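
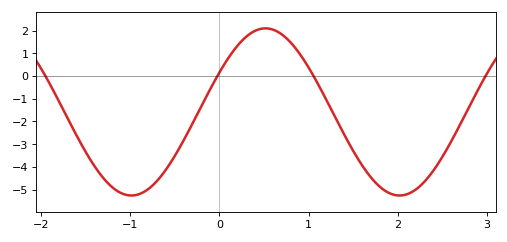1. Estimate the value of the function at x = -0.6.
-4.13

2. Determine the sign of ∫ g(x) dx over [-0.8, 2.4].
negative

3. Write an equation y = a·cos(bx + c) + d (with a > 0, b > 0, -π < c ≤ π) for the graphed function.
y = 3.68cos(2.09x - 1.08) - 1.58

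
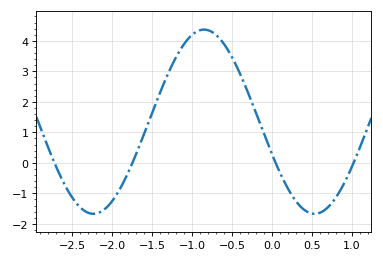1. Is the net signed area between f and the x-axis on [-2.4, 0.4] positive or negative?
positive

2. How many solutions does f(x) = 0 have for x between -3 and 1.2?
4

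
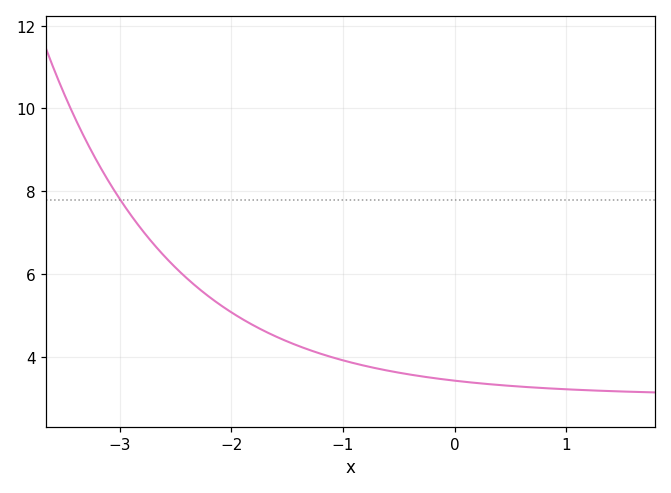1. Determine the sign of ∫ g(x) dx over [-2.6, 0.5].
positive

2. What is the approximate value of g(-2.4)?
6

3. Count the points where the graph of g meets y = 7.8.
1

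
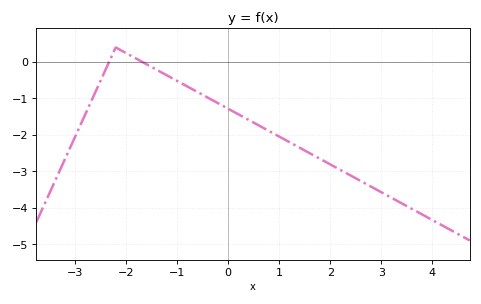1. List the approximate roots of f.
-2.4, -1.6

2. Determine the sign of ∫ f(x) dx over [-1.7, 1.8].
negative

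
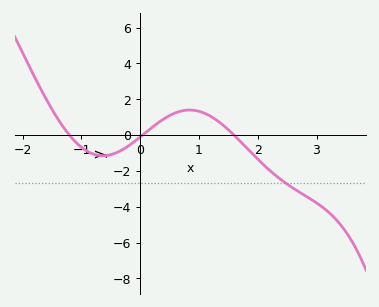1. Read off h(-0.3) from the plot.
-0.8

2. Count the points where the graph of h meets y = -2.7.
1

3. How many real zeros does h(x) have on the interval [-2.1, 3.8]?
3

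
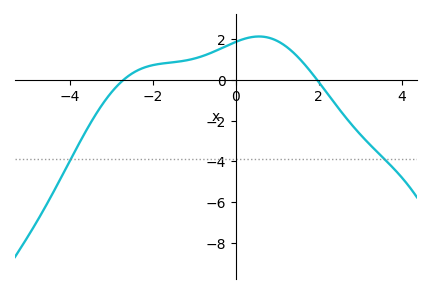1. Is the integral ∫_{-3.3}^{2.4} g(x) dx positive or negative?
positive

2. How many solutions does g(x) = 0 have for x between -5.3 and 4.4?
2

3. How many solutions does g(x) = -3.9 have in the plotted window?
2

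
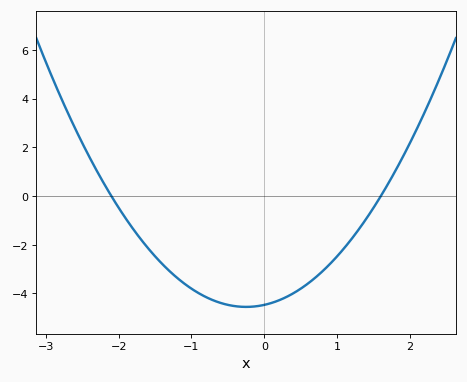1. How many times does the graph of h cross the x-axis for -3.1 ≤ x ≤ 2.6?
2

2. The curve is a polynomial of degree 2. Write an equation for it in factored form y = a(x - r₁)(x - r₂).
y = 1.33(x + 2.1)(x - 1.6)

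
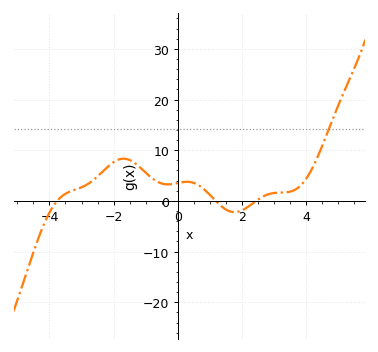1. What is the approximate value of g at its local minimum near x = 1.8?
-2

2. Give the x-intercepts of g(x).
-3.8, 1.2, 2.4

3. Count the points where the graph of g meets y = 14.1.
1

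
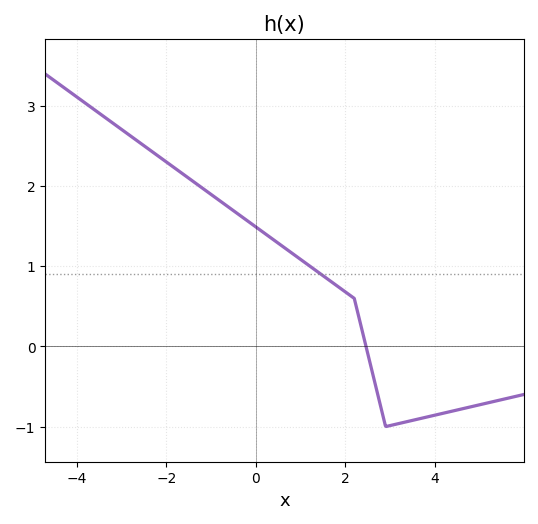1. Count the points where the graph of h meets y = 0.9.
1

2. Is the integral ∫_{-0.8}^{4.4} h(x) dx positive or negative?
positive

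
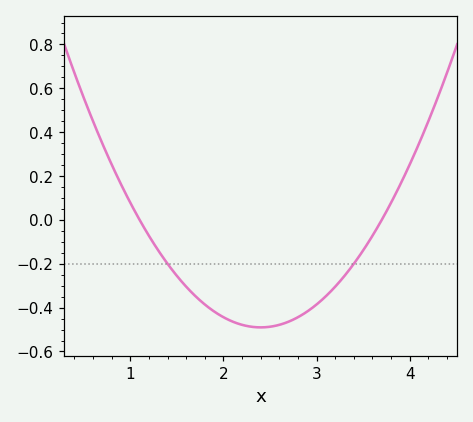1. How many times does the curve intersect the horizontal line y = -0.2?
2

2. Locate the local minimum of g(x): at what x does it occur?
2.4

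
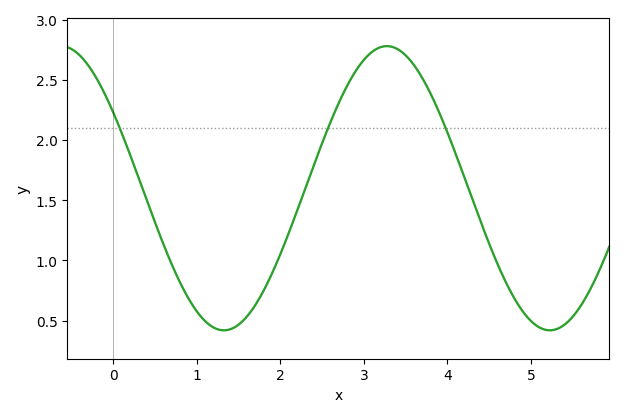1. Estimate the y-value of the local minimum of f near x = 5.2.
0.4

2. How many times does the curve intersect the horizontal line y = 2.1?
3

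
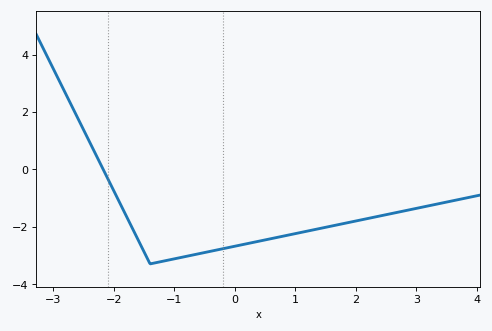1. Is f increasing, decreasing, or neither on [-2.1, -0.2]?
neither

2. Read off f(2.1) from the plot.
-1.8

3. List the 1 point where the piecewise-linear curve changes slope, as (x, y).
(-1.4, -3.3)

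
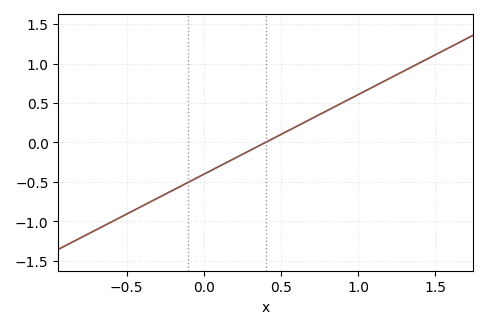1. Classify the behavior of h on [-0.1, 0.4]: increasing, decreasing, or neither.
increasing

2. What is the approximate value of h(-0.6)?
-1.01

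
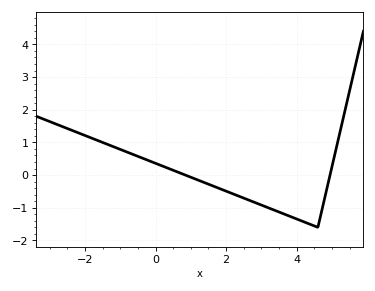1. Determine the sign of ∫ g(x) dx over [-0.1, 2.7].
negative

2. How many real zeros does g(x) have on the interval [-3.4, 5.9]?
2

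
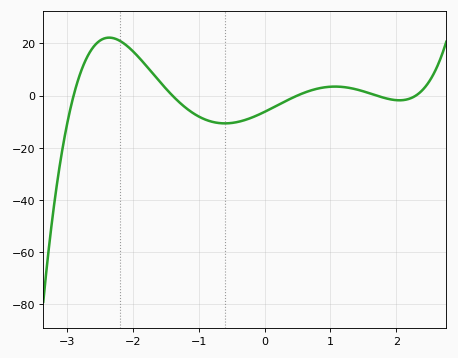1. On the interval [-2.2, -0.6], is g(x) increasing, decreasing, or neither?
decreasing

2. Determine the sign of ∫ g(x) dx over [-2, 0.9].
negative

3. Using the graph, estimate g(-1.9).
14.3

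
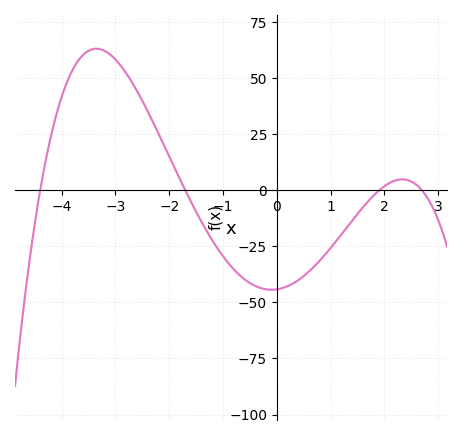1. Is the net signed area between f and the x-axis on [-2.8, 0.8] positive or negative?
negative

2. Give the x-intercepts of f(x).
-4.4, -1.8, 1.8, 2.6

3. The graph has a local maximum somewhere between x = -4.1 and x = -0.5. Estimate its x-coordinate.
-3.4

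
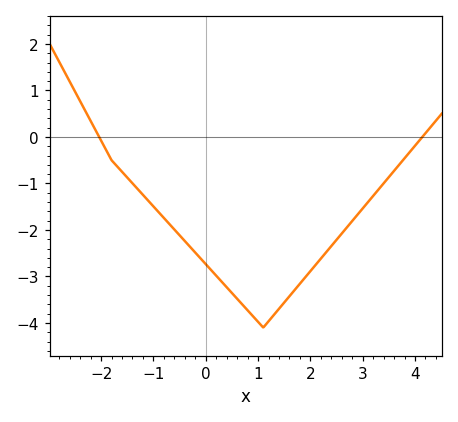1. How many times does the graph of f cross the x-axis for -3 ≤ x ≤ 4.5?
2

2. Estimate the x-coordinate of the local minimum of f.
1.1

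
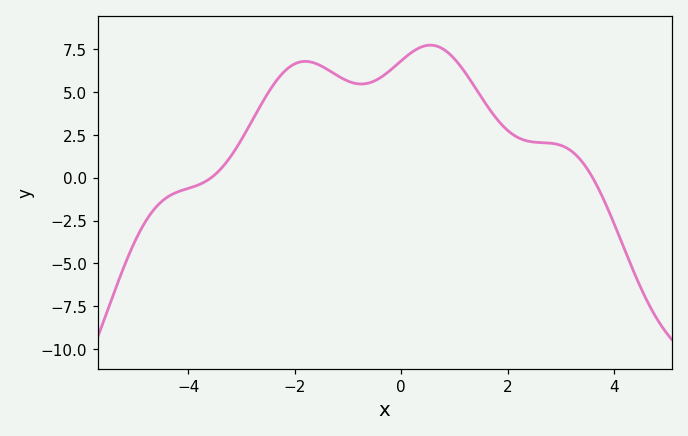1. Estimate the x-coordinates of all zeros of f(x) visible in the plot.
-3.57, 3.6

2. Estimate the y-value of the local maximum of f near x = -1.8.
6.79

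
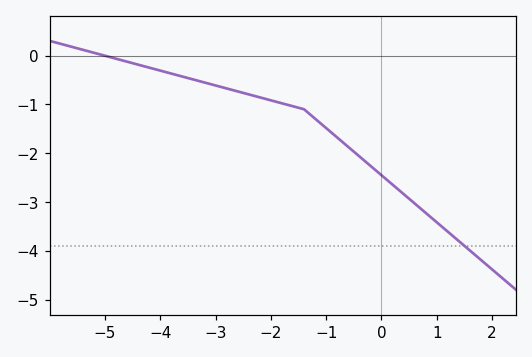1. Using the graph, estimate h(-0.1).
-2.4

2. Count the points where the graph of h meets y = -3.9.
1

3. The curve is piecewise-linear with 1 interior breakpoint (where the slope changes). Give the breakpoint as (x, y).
(-1.4, -1.1)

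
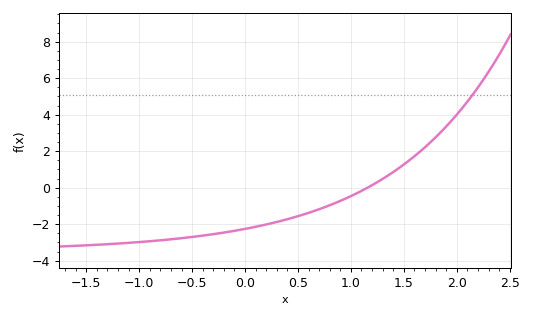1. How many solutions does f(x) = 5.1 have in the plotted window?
1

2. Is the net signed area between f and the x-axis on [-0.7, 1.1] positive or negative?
negative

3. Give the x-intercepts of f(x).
1.2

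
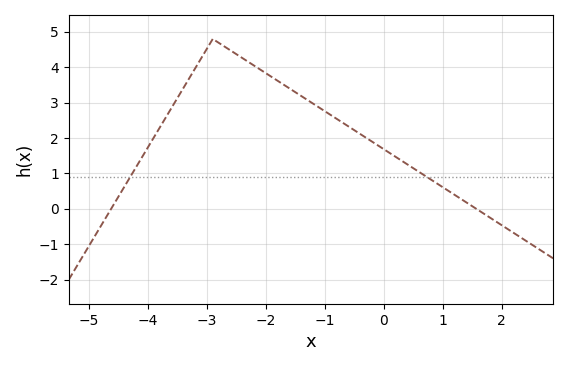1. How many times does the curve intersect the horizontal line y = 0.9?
2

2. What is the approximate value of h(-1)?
2.8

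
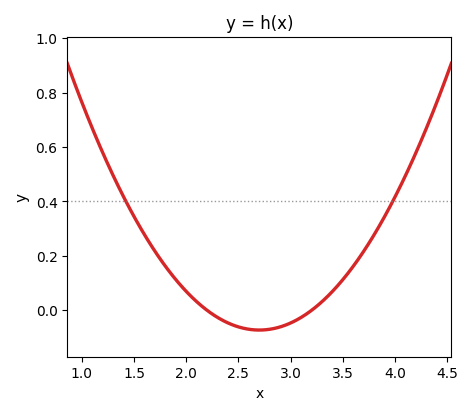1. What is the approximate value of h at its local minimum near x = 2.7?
-0.08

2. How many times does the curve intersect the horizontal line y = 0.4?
2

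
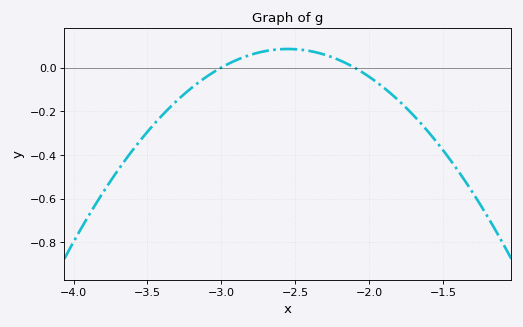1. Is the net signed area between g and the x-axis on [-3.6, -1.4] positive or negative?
negative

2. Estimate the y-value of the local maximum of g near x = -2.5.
0.085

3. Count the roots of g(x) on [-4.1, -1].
2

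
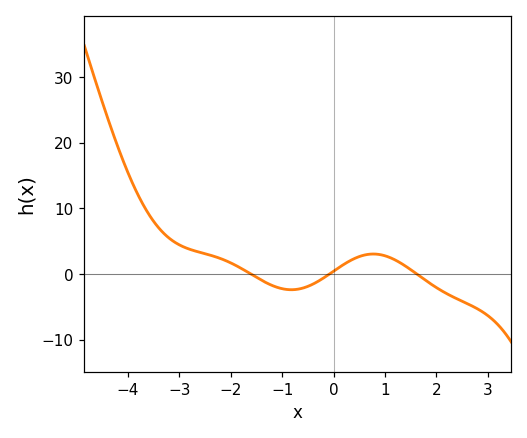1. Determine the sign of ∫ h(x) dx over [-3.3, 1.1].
positive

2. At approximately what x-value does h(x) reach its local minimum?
-0.819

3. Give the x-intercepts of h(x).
-1.61, -0.081, 1.62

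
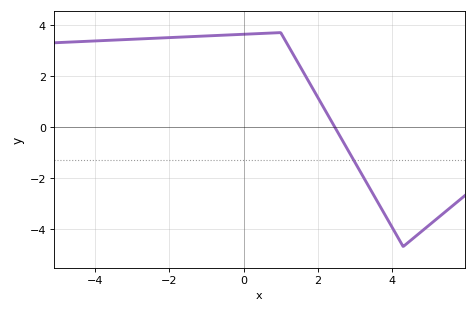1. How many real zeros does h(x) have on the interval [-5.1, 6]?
1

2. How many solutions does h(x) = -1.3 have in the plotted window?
1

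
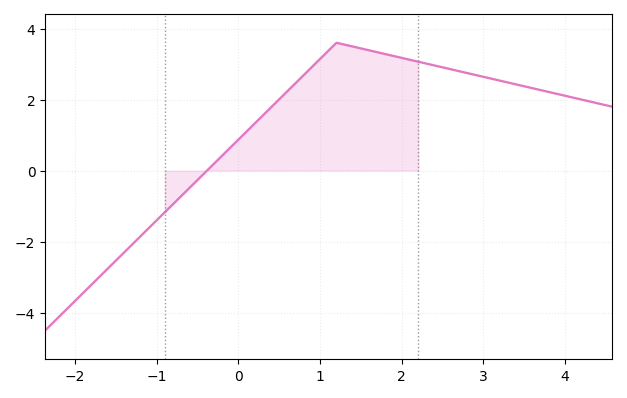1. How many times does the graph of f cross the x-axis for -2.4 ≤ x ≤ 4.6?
1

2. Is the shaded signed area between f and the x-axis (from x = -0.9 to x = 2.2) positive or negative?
positive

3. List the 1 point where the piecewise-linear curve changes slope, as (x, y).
(1.2, 3.6)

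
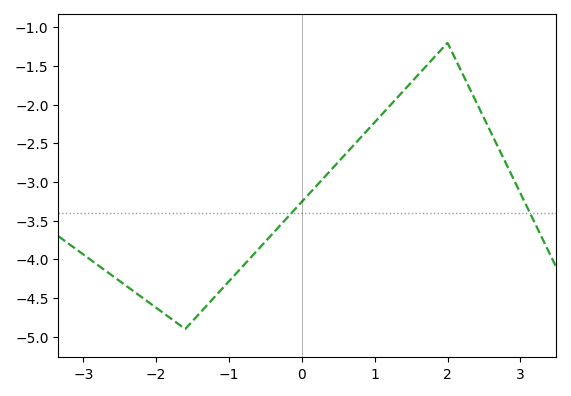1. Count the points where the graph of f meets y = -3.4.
2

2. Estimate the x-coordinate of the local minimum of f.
-1.6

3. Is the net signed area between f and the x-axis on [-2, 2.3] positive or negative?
negative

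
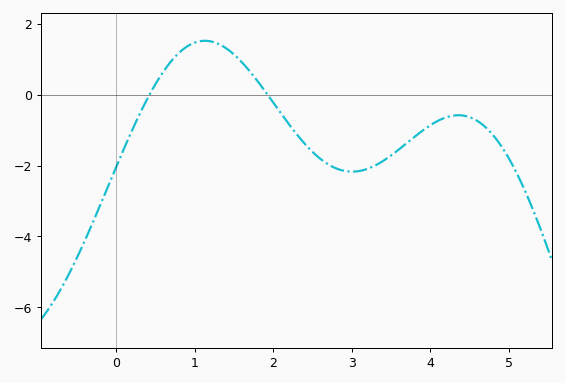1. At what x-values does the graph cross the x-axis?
0.4, 1.9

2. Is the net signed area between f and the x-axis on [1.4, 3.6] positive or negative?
negative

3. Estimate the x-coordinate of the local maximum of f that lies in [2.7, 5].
4.4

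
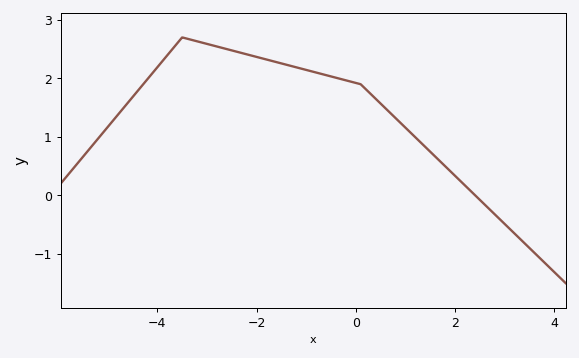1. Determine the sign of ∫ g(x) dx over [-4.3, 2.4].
positive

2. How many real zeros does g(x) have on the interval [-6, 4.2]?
1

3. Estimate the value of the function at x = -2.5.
2.48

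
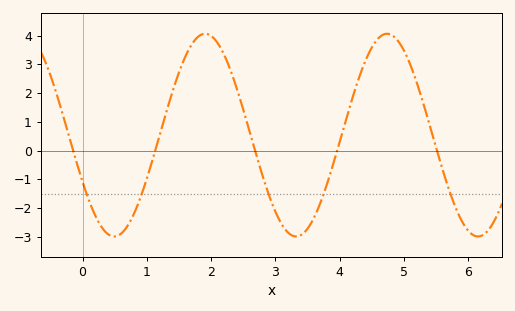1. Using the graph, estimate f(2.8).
-0.9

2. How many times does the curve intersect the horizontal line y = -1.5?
5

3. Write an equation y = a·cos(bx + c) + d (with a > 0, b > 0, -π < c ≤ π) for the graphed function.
y = 3.53cos(2.2x + 2) + 0.54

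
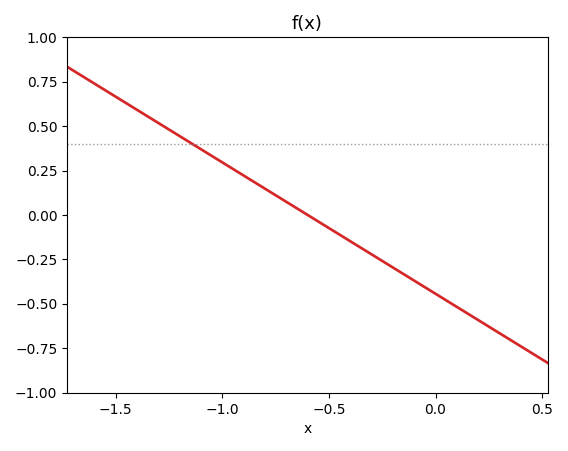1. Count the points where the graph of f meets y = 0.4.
1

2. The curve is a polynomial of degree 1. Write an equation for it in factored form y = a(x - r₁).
y = -0.74(x + 0.6)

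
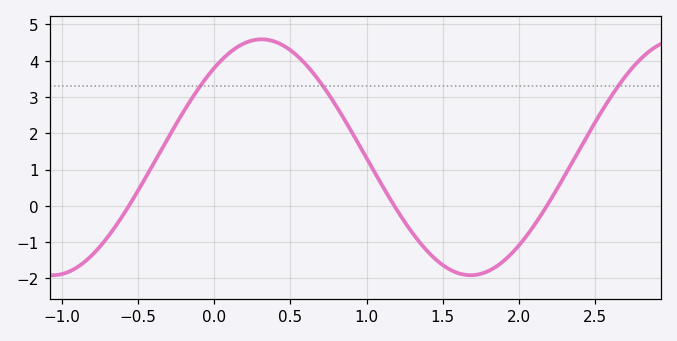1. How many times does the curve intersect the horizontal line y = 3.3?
3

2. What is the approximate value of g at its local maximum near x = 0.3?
4.59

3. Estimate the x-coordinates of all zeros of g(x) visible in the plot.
-0.561, 1.18, 2.18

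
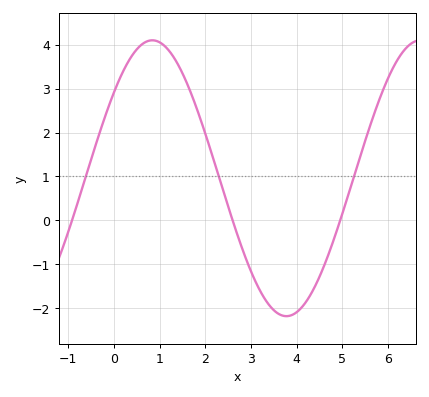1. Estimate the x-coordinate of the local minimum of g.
3.78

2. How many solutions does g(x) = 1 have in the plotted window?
3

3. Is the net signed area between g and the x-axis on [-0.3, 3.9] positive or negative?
positive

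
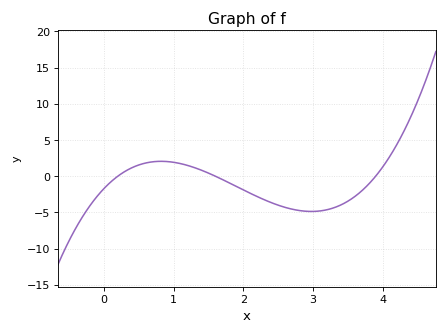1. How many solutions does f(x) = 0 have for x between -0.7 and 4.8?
3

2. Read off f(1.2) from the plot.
1.49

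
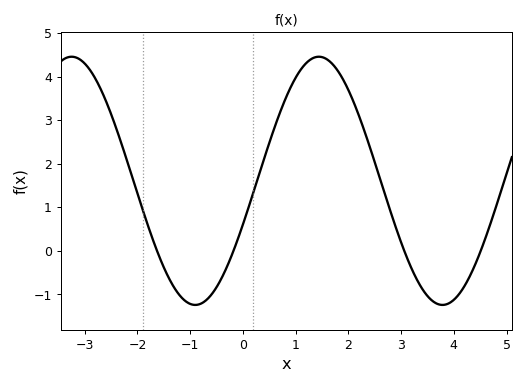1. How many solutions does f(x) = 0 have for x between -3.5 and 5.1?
4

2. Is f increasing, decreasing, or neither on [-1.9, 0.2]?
neither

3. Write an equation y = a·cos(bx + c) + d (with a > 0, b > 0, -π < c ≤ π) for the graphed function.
y = 2.85cos(1.34x - 1.93) + 1.61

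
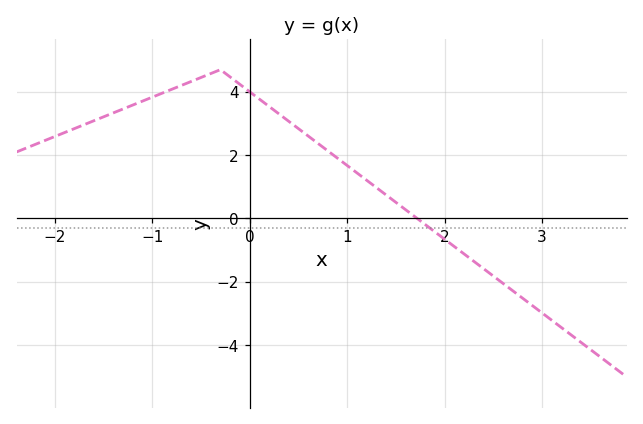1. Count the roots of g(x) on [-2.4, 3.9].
1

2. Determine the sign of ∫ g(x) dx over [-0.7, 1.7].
positive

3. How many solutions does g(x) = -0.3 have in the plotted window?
1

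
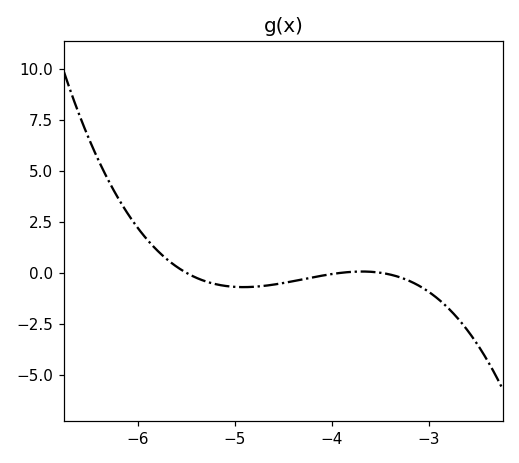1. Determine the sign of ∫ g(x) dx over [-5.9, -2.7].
negative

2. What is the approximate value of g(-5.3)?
-0.423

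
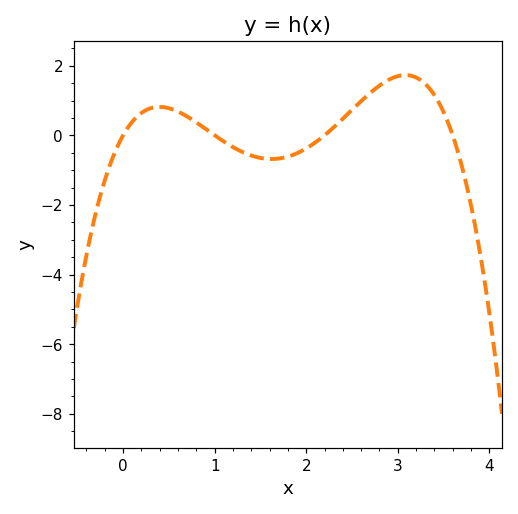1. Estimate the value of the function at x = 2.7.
1.22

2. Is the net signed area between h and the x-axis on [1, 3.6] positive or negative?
positive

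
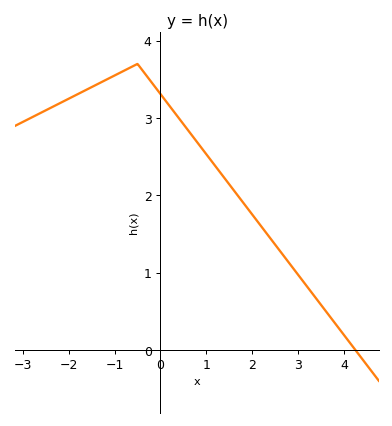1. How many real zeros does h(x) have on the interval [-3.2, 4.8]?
1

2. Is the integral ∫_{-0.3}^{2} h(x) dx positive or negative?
positive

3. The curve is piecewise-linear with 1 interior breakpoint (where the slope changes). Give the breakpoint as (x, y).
(-0.5, 3.7)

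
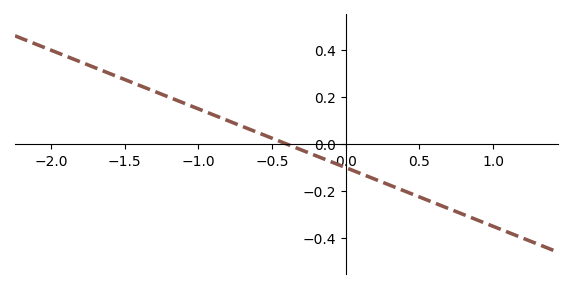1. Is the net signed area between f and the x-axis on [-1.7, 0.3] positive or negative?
positive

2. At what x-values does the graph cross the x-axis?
-0.4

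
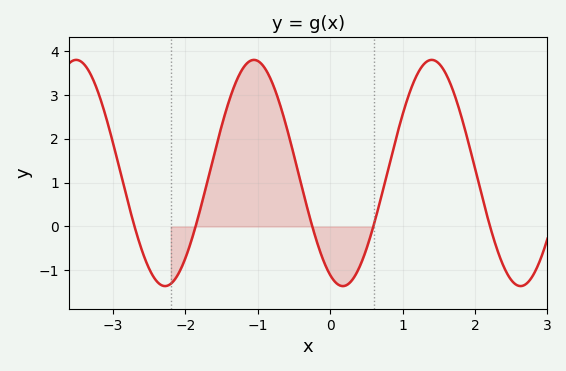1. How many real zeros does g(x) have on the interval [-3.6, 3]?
5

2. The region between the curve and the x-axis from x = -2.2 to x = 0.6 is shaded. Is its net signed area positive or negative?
positive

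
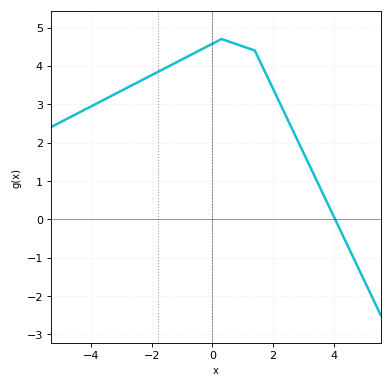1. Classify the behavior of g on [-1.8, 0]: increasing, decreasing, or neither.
increasing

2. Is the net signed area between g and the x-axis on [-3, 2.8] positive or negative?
positive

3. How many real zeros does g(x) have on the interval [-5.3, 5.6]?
1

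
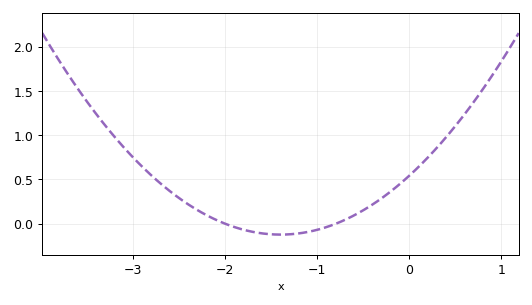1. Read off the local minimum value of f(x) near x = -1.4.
-0.1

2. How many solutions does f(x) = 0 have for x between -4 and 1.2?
2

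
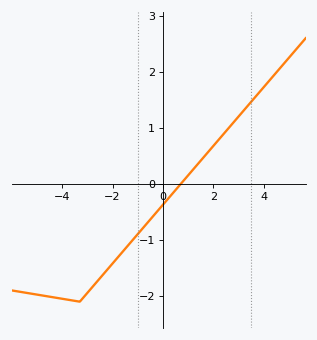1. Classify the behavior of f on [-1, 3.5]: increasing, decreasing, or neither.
increasing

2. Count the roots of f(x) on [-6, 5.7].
1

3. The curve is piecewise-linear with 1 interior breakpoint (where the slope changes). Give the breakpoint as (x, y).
(-3.3, -2.1)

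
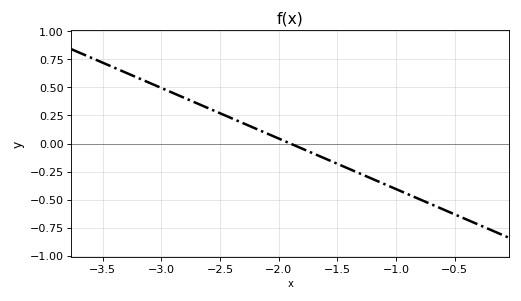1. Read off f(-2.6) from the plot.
0.32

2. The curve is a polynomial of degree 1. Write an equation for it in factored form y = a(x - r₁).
y = -0.45(x + 1.9)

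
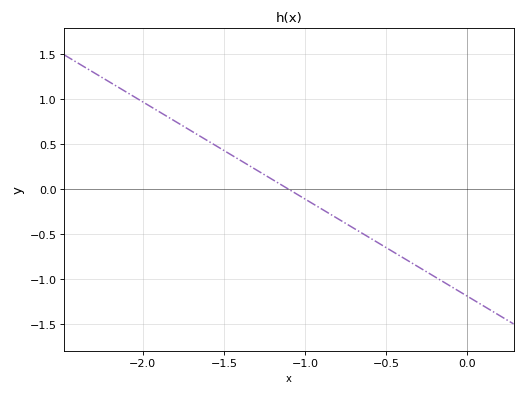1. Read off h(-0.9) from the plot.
-0.216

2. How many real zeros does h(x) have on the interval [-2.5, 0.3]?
1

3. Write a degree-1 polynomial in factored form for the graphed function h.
y = -1.08(x + 1.1)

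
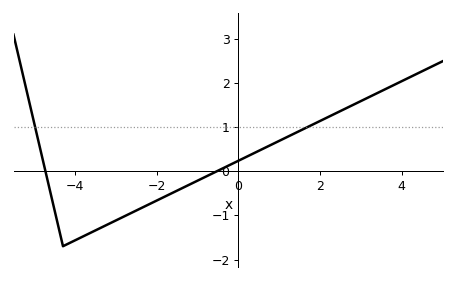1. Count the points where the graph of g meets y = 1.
2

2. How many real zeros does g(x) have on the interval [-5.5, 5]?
2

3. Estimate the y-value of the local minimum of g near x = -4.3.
-1.7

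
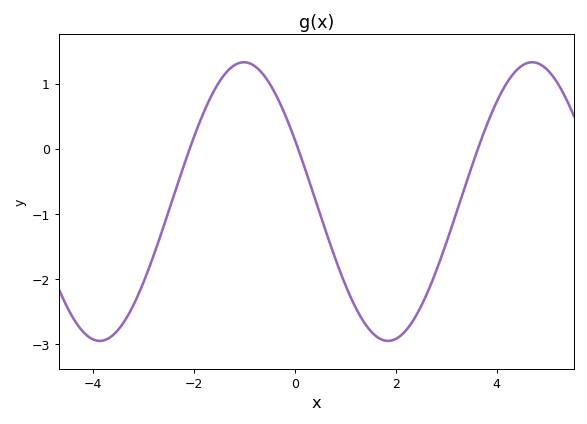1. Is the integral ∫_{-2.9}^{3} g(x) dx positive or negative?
negative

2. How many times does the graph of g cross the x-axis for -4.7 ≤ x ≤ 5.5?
3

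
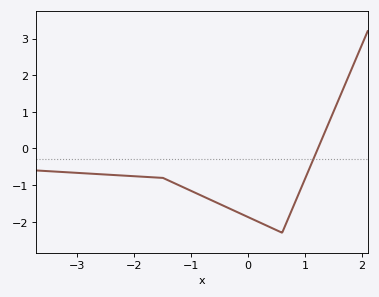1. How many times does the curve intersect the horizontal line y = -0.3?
1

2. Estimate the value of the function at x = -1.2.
-1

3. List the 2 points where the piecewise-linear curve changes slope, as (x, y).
(-1.5, -0.8); (0.6, -2.3)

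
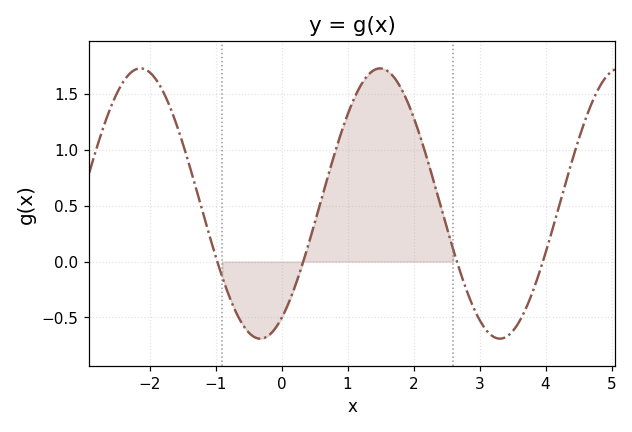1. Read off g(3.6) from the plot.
-0.539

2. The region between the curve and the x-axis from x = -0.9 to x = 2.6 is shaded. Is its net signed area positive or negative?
positive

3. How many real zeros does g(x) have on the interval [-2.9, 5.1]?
4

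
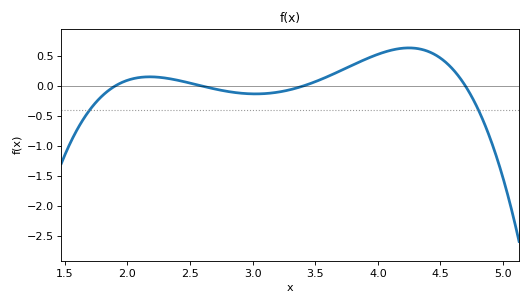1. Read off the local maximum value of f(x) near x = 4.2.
0.638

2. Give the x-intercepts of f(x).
1.9, 2.6, 3.4, 4.7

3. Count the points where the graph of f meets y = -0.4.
2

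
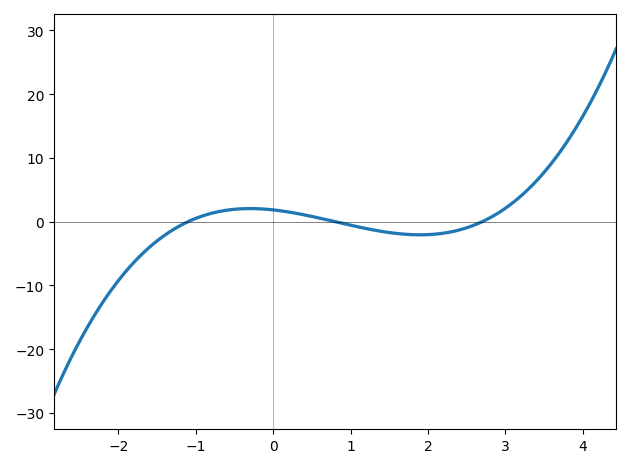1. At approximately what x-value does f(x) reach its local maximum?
-0.297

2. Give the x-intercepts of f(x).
-1.1, 0.8, 2.7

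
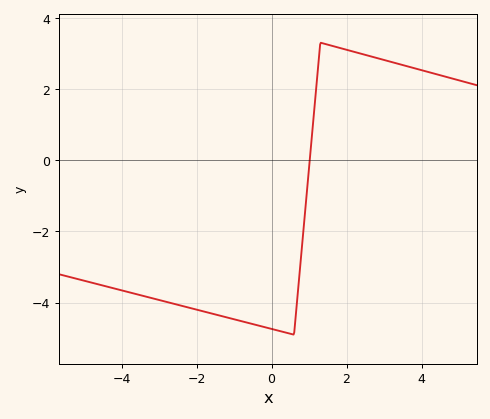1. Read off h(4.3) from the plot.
2.4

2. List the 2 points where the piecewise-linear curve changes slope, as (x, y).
(0.6, -4.9); (1.3, 3.3)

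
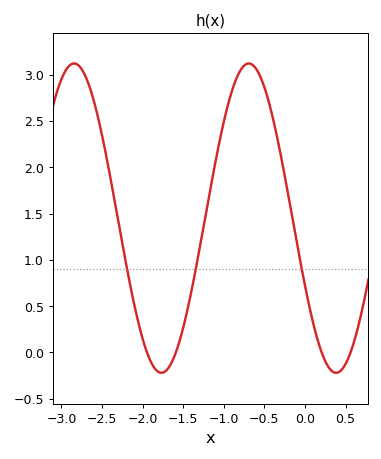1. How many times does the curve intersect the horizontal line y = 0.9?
3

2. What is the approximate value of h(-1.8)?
-0.2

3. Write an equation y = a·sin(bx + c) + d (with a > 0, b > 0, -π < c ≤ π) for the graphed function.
y = 1.67sin(2.9x - 2.7) + 1.45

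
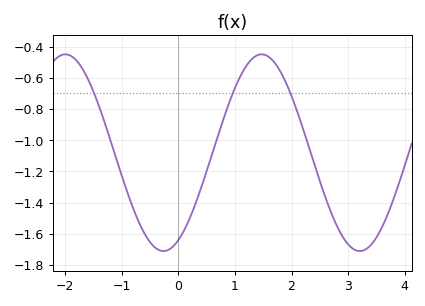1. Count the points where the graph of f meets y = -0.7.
3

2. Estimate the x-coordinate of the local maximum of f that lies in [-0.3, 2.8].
1.5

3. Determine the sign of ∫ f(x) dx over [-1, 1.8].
negative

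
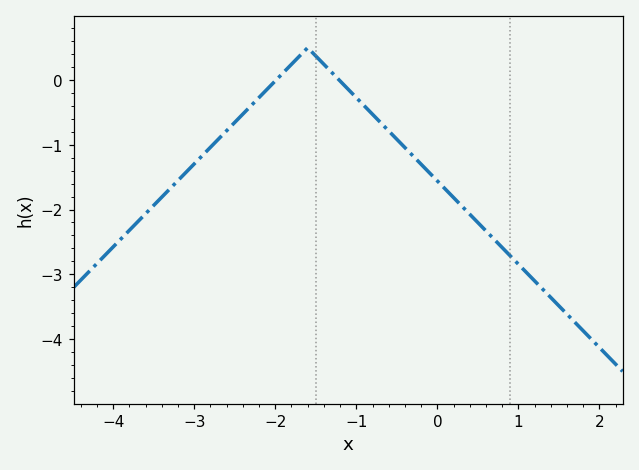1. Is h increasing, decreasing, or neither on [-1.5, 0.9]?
decreasing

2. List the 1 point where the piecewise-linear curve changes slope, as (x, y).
(-1.6, 0.5)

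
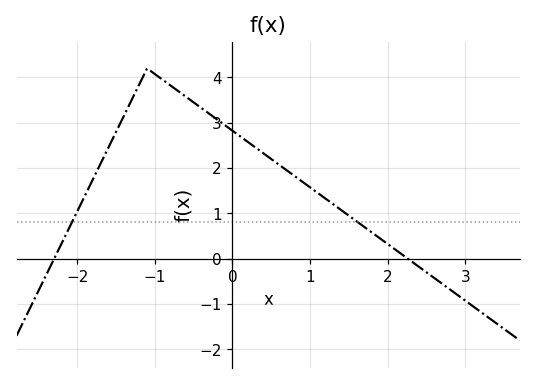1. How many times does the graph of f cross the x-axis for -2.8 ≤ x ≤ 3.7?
2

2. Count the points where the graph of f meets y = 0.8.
2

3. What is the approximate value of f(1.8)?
0.575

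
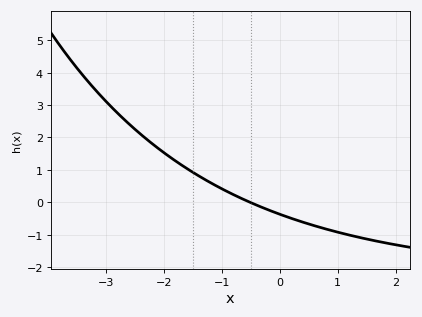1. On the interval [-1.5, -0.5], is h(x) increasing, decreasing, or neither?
decreasing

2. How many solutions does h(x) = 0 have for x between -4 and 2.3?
1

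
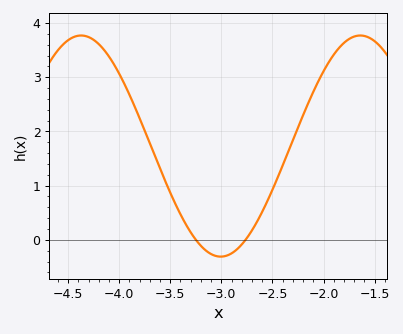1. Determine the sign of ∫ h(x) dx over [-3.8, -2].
positive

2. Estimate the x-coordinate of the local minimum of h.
-3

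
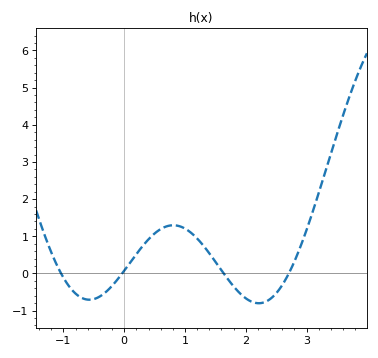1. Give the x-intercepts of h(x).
-1.04, -0.034, 1.64, 2.71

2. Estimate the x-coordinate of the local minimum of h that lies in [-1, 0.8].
-0.576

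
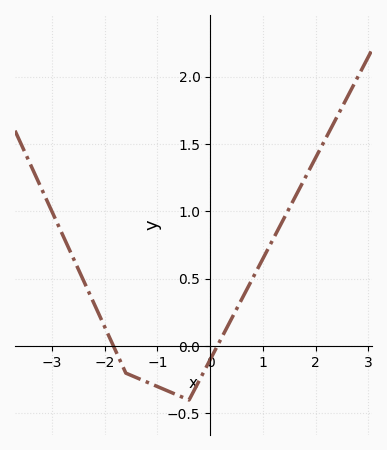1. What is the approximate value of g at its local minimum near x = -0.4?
-0.4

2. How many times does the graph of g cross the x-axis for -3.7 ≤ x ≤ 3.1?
2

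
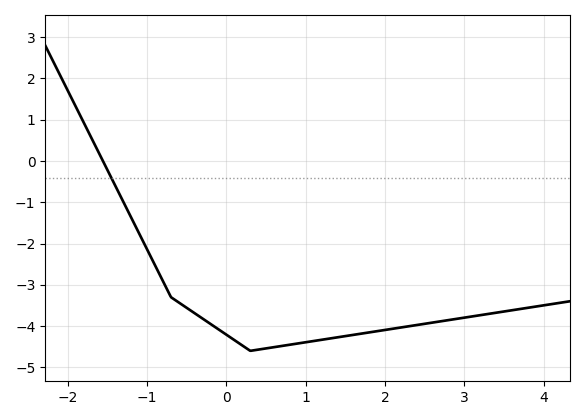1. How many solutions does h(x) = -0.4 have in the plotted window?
1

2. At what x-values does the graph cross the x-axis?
-1.56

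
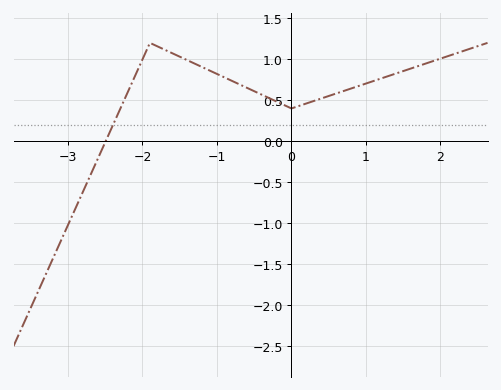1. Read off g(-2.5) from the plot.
-0.013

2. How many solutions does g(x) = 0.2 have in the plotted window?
1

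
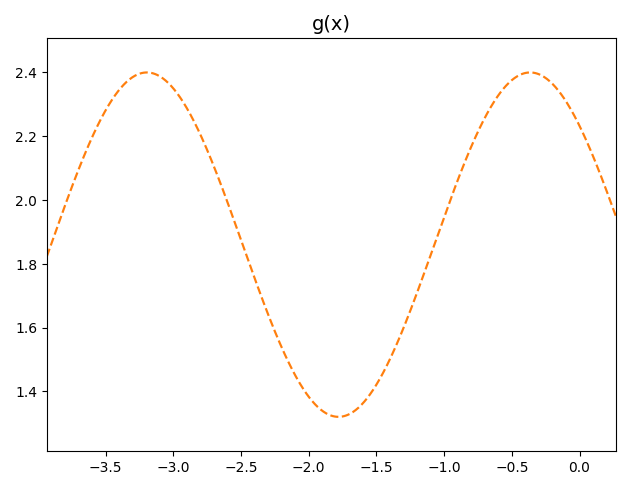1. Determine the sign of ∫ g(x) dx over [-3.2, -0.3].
positive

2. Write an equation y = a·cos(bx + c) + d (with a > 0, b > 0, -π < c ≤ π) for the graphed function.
y = 0.54cos(2.2x + 0.81) + 1.86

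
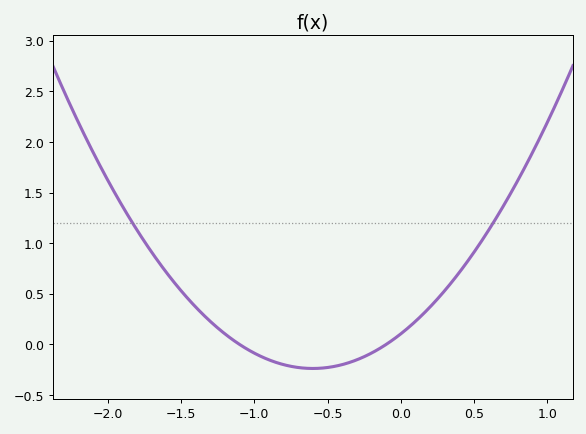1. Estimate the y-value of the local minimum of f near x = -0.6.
-0.25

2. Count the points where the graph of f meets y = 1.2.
2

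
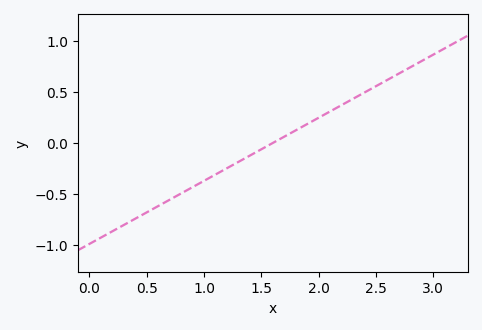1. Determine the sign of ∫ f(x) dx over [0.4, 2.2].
negative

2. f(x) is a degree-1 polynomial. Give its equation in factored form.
y = 0.62(x - 1.6)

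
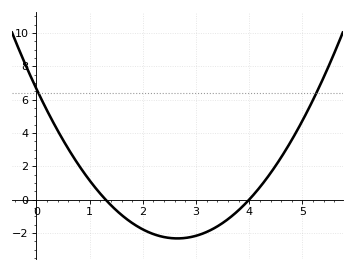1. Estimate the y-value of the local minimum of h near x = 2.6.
-2.33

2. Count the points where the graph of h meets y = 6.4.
2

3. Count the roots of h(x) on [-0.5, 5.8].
2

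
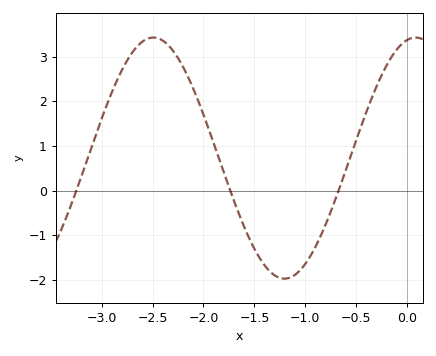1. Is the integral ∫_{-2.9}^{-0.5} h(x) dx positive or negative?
positive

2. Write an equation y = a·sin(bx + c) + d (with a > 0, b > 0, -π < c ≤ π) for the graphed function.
y = 2.7sin(2.44x + 1.37) + 0.73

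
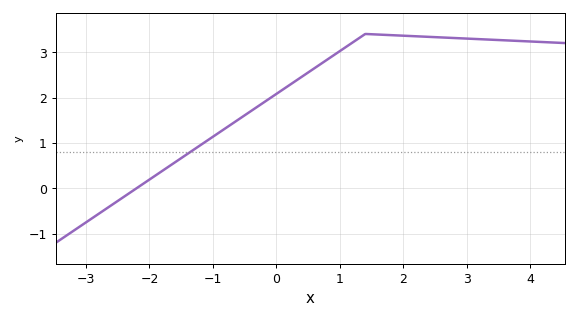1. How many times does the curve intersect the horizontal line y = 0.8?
1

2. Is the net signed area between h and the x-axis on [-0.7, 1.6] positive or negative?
positive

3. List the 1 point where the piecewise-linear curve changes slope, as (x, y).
(1.4, 3.4)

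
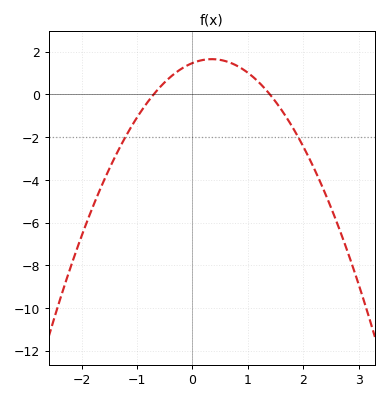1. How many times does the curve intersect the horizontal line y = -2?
2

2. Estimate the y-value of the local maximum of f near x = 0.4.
1.65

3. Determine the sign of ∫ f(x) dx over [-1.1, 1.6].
positive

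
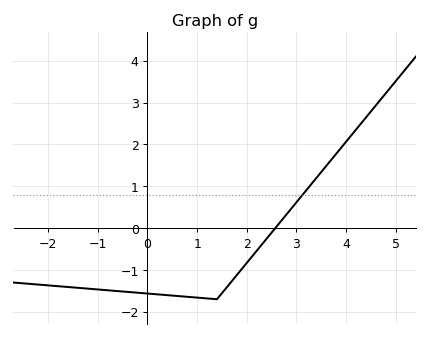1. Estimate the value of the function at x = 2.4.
-0.251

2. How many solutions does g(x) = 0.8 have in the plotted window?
1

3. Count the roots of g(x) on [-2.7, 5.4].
1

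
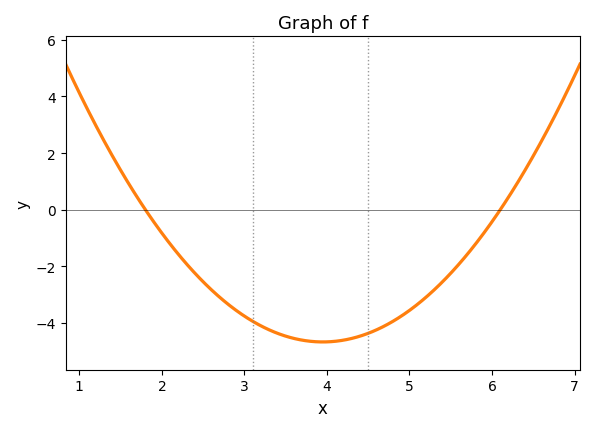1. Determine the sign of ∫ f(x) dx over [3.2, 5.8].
negative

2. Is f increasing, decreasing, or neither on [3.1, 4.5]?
neither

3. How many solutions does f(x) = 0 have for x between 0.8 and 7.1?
2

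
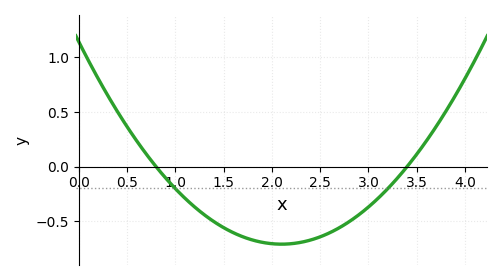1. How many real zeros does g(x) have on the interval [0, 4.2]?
2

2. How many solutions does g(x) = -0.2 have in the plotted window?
2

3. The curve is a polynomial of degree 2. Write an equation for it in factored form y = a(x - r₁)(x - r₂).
y = 0.42(x - 0.8)(x - 3.4)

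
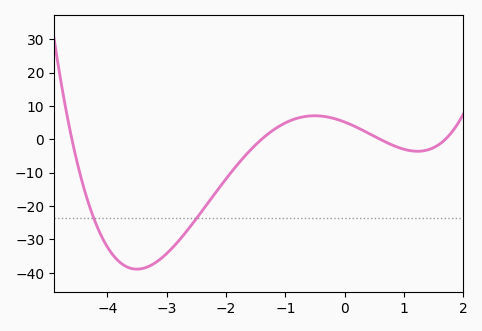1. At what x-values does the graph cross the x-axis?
-4.6, -1.4, 0.6, 1.7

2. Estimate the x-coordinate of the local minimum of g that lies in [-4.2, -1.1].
-3.5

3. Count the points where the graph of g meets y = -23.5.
2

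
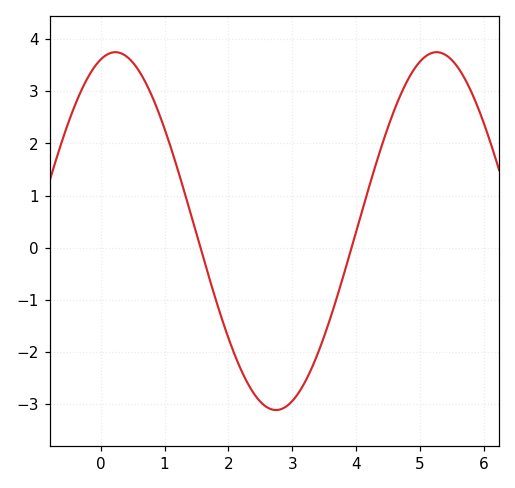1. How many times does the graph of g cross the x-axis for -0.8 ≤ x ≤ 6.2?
2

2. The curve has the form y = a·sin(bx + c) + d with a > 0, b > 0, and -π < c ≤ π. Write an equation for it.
y = 3.43sin(1.25x + 1.28) + 0.32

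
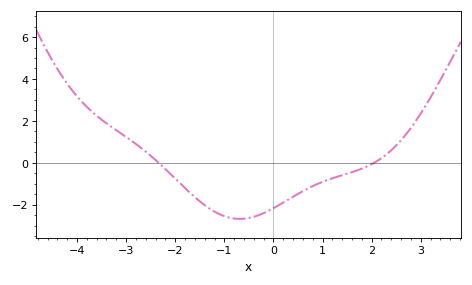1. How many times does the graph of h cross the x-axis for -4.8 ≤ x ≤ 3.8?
2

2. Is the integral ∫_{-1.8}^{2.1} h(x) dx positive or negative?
negative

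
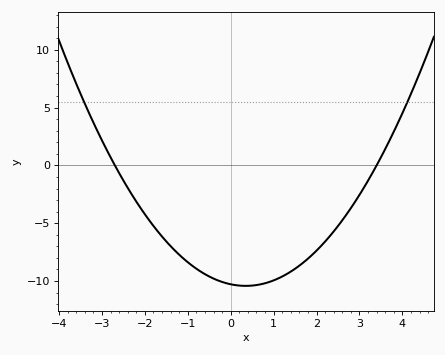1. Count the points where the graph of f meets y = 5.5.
2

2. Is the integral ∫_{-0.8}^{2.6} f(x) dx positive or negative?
negative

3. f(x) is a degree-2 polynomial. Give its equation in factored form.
y = 1.12(x + 2.7)(x - 3.4)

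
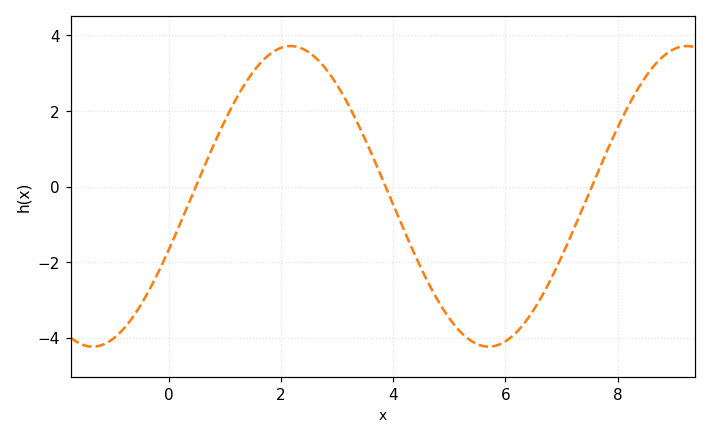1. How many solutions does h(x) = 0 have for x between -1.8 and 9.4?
3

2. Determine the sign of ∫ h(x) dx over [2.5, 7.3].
negative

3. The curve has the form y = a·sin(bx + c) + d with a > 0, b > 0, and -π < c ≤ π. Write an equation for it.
y = 3.98sin(0.89x - 0.36) - 0.26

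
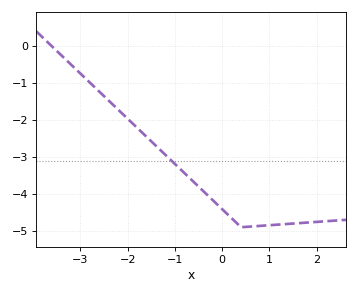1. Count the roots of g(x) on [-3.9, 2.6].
1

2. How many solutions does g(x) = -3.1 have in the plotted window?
1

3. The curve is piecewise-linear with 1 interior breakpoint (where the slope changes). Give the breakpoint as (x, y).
(0.4, -4.9)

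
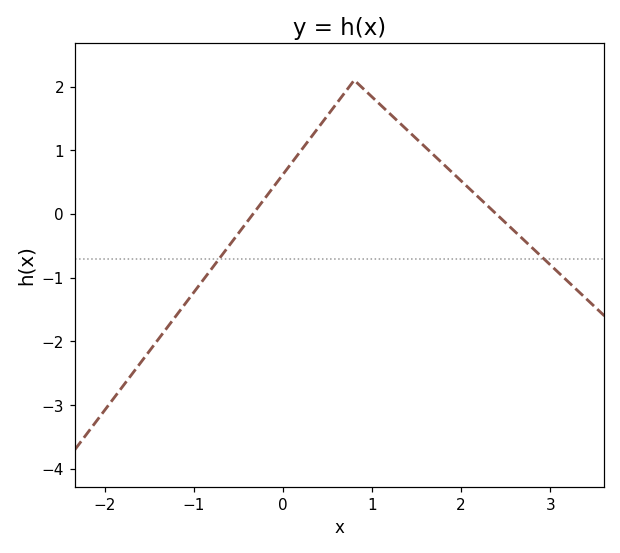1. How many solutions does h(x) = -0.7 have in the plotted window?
2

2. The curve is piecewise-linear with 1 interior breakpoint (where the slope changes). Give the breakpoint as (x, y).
(0.8, 2.1)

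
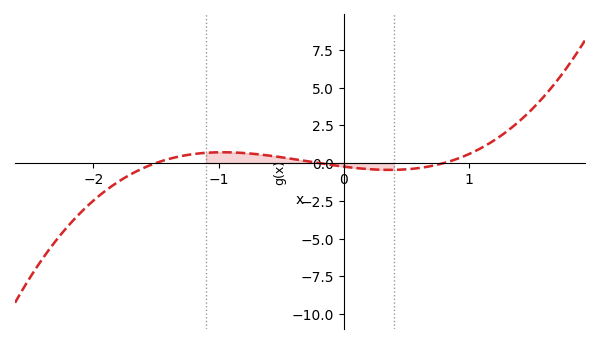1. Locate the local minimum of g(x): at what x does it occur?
0.4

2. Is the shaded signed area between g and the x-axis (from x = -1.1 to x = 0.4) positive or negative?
positive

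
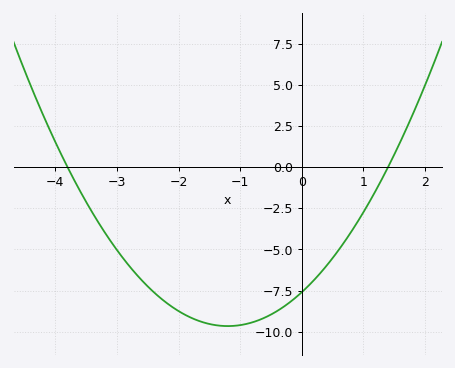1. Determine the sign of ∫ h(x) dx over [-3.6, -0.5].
negative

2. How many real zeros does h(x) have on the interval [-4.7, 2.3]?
2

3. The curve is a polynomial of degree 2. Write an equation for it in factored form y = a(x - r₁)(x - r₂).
y = 1.43(x + 3.8)(x - 1.4)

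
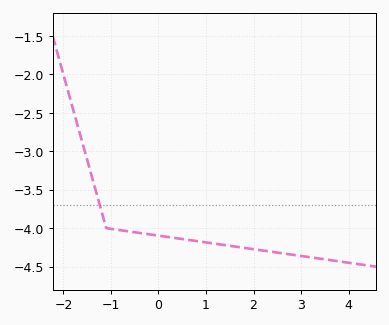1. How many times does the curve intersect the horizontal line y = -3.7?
1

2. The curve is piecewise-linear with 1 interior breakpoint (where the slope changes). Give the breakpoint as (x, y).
(-1.1, -4)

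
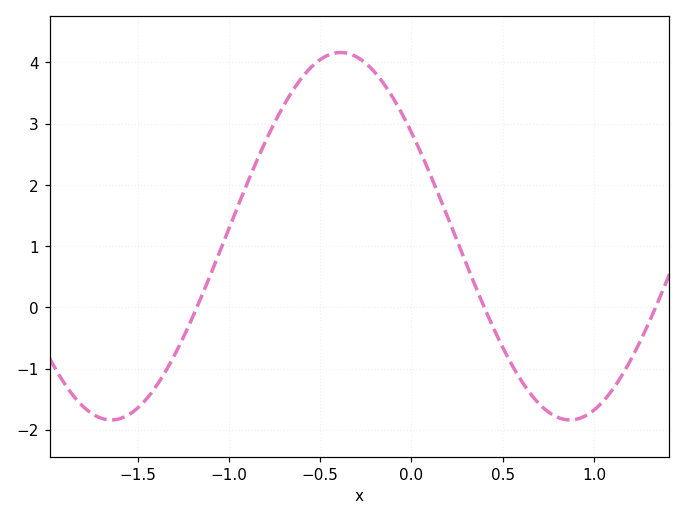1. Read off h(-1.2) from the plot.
-0.17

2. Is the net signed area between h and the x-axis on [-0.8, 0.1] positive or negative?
positive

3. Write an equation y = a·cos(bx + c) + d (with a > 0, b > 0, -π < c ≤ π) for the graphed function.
y = 3cos(2.5x + 0.97) + 1.16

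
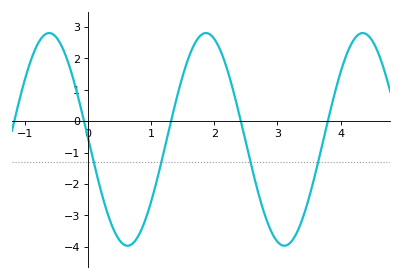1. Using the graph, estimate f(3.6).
-1.67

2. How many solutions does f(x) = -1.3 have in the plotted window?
4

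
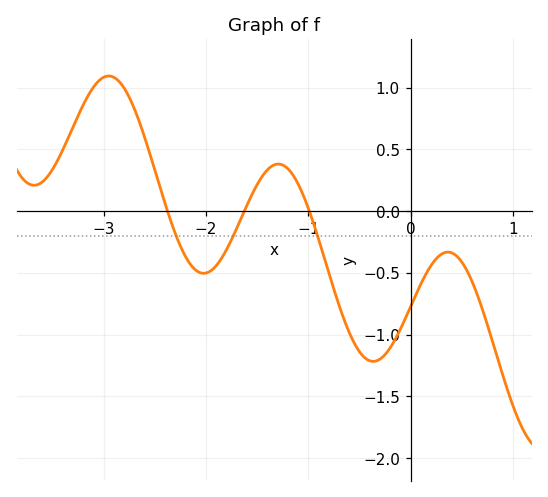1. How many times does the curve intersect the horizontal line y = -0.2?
3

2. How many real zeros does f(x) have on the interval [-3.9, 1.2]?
3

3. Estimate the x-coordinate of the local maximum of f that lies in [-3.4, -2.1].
-2.95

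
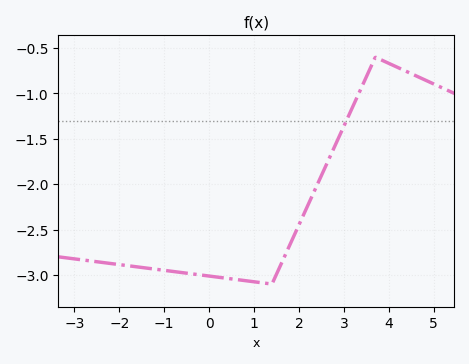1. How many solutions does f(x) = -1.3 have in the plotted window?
1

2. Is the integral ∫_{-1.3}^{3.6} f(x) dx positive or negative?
negative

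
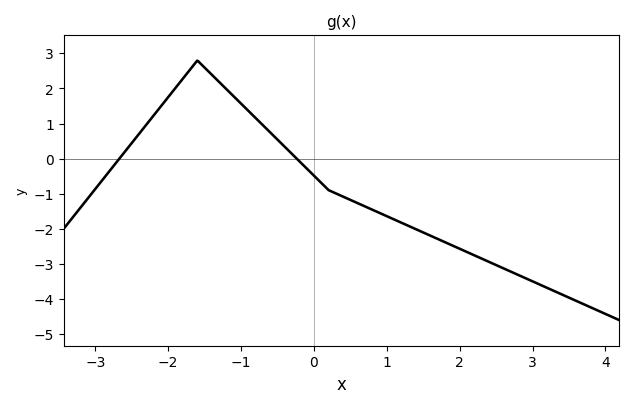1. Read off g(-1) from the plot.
1.57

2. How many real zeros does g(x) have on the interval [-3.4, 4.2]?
2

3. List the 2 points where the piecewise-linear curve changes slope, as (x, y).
(-1.6, 2.8); (0.2, -0.9)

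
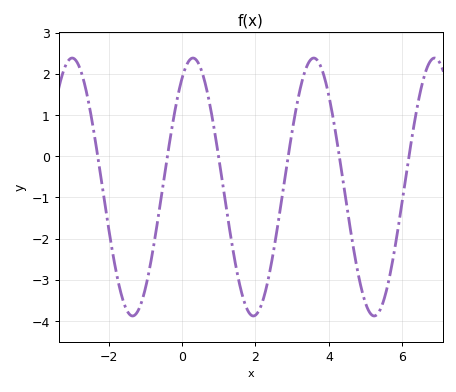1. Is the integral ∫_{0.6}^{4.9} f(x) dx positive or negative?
negative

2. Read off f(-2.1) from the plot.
-1.16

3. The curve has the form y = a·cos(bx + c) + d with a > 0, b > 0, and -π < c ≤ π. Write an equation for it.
y = 3.13cos(1.91x - 0.57) - 0.75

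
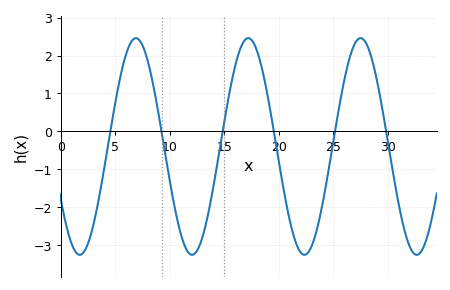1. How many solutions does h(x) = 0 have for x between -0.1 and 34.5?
6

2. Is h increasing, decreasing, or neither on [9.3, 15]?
neither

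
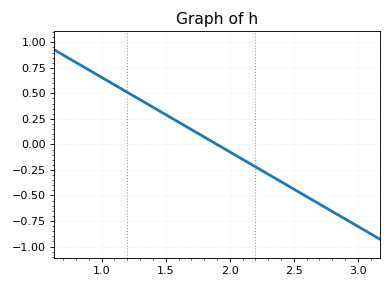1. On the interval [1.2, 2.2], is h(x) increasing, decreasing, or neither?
decreasing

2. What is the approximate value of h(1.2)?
0.511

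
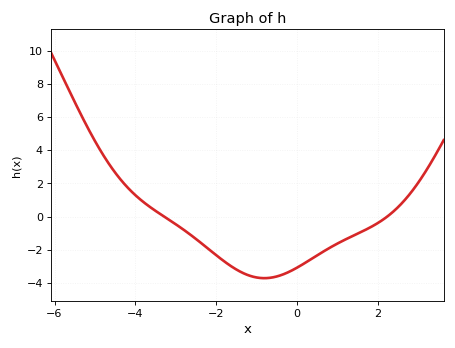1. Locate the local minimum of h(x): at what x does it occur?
-0.811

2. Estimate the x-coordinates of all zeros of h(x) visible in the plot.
-3.29, 2.23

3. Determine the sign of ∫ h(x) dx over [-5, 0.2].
negative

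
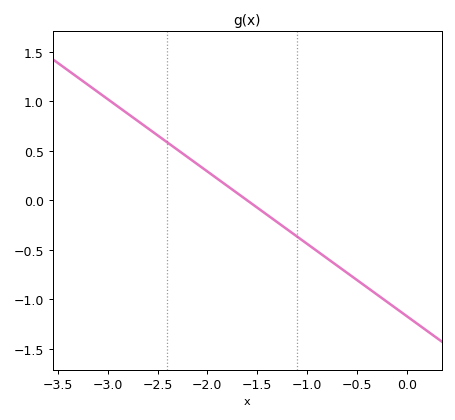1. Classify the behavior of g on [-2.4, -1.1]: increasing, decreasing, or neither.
decreasing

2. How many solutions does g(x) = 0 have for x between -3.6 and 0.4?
1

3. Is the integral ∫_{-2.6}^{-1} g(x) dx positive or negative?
positive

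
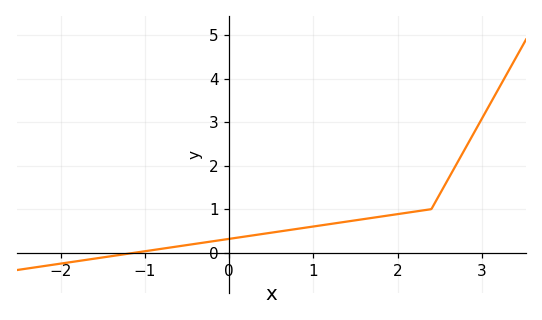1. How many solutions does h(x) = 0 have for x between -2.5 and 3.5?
1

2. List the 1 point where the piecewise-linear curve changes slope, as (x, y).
(2.4, 1)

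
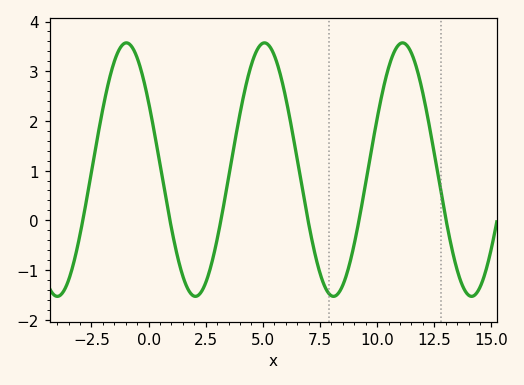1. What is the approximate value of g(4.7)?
3.38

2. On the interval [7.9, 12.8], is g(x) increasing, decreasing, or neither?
neither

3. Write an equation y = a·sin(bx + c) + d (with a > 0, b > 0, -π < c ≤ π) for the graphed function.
y = 2.55sin(1.04x + 2.58) + 1.02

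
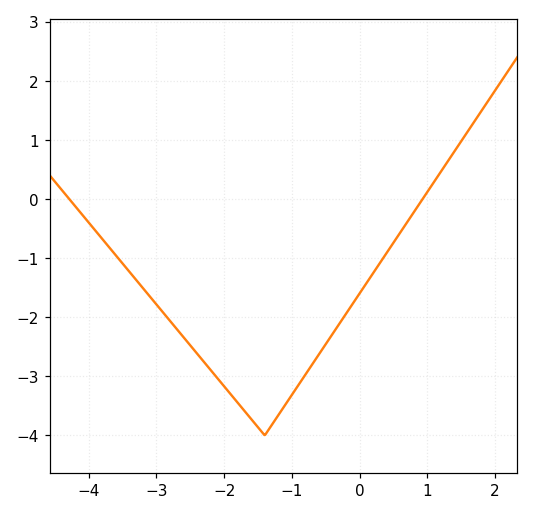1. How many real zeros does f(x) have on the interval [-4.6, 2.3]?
2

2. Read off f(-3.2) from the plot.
-1.5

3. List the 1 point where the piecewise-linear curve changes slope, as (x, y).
(-1.4, -4)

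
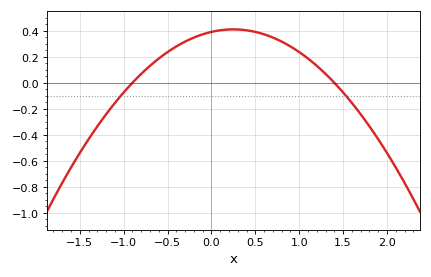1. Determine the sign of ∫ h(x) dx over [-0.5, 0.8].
positive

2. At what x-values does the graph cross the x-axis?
-0.9, 1.4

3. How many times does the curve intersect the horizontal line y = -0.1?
2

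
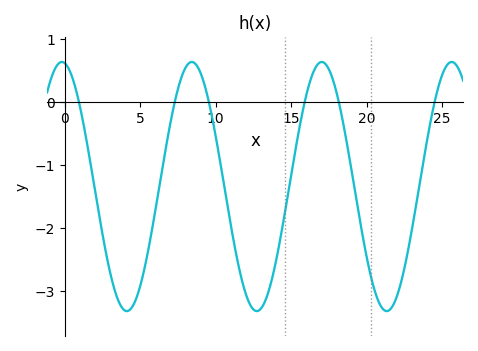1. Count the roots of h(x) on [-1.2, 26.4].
6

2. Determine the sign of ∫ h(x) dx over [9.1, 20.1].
negative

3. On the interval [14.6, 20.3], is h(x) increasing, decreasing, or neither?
neither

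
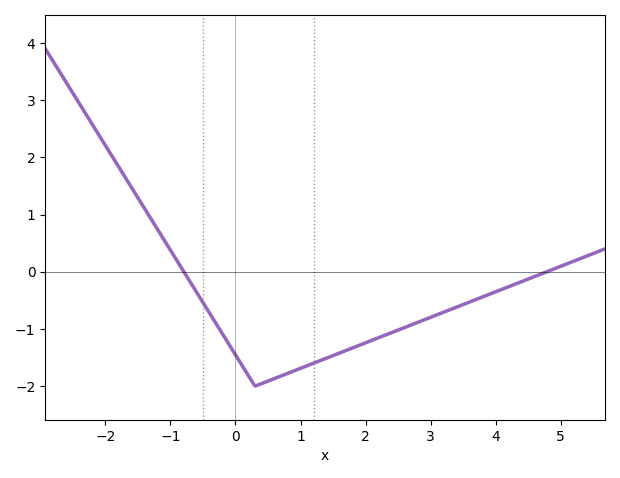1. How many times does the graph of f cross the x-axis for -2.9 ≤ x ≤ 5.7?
2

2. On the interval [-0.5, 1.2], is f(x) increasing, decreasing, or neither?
neither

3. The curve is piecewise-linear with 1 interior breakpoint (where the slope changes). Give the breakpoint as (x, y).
(0.3, -2)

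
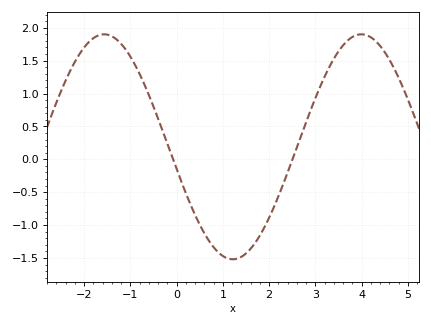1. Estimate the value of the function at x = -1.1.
1.67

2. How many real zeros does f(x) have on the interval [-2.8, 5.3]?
2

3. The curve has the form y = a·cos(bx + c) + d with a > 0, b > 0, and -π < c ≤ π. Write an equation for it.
y = 1.71cos(1.13x + 1.77) + 0.19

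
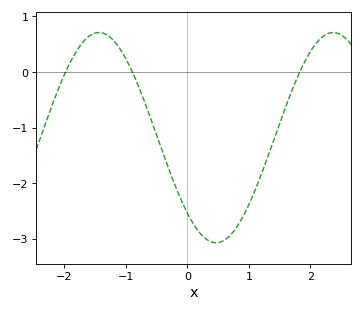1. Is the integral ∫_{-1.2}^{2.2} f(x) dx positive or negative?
negative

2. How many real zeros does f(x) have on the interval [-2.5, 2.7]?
3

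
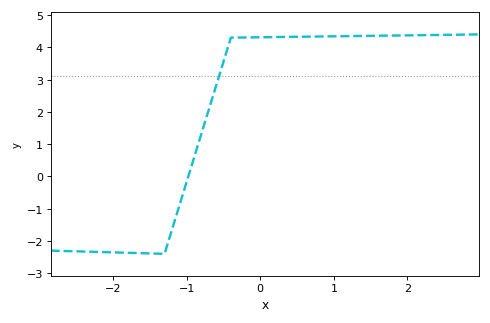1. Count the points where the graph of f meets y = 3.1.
1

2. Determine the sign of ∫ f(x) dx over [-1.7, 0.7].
positive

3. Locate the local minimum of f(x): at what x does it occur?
-1.3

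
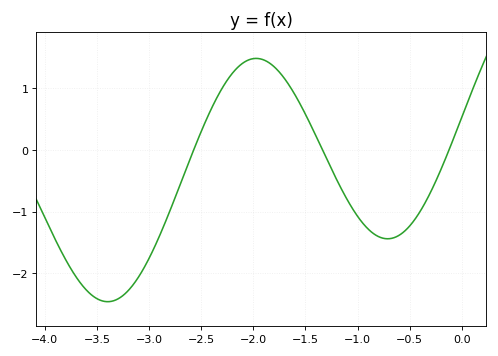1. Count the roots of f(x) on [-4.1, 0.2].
3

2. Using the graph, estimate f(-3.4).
-2.46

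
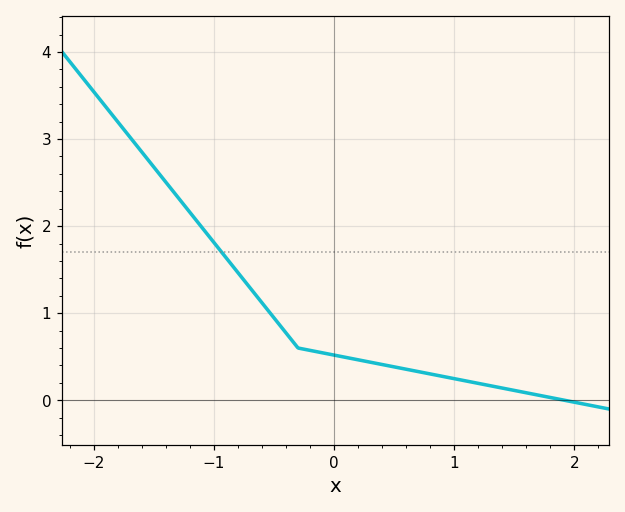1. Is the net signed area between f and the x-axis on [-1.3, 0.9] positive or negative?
positive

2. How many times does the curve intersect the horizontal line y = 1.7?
1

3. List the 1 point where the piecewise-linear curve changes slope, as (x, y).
(-0.3, 0.6)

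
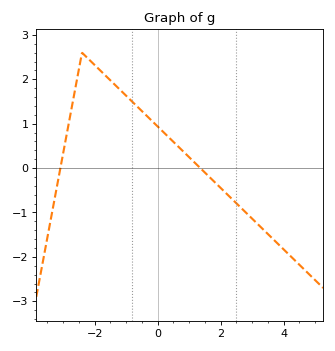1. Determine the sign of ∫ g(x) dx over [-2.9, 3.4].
positive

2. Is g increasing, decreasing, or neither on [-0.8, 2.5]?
decreasing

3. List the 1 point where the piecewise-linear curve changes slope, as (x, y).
(-2.4, 2.6)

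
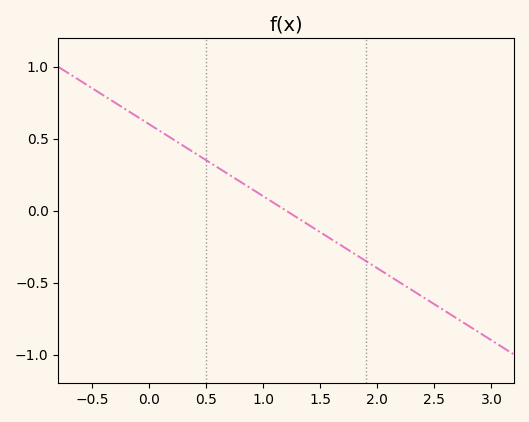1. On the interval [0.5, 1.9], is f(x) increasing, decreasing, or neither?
decreasing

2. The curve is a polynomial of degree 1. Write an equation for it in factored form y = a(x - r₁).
y = -0.5(x - 1.2)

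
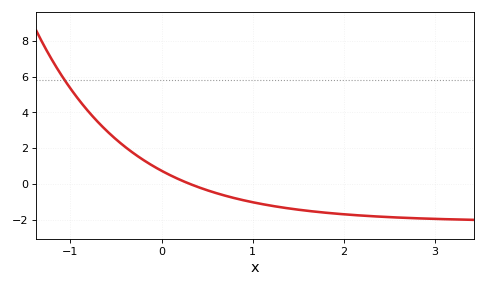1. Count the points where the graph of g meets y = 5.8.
1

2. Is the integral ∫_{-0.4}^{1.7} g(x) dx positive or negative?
negative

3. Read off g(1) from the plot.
-1.02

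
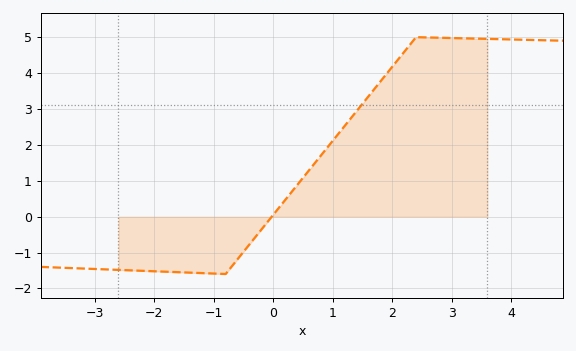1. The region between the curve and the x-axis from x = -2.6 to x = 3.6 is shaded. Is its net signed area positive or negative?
positive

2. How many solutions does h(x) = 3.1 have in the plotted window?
1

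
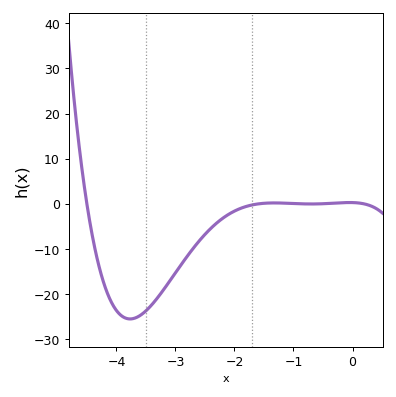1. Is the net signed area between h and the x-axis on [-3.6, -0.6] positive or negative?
negative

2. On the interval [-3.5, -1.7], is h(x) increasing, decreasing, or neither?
increasing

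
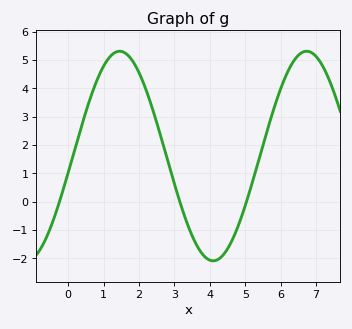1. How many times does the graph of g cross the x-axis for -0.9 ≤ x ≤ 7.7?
3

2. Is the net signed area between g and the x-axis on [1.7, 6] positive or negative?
positive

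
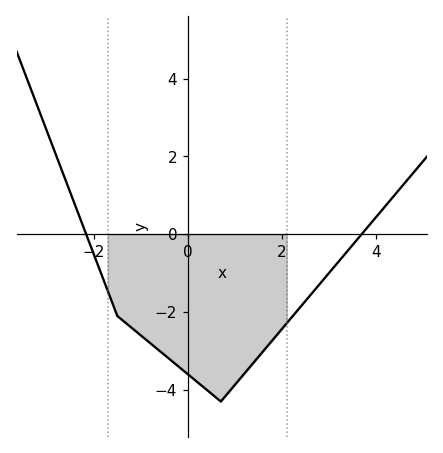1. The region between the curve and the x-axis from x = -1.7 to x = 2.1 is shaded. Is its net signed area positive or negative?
negative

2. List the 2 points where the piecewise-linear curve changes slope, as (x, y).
(-1.5, -2.1); (0.7, -4.3)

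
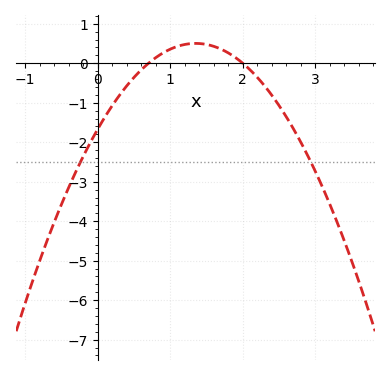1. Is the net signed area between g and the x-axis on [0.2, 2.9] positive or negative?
negative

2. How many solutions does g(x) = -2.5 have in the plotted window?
2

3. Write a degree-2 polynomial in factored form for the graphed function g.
y = -1.19(x - 0.7)(x - 2)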